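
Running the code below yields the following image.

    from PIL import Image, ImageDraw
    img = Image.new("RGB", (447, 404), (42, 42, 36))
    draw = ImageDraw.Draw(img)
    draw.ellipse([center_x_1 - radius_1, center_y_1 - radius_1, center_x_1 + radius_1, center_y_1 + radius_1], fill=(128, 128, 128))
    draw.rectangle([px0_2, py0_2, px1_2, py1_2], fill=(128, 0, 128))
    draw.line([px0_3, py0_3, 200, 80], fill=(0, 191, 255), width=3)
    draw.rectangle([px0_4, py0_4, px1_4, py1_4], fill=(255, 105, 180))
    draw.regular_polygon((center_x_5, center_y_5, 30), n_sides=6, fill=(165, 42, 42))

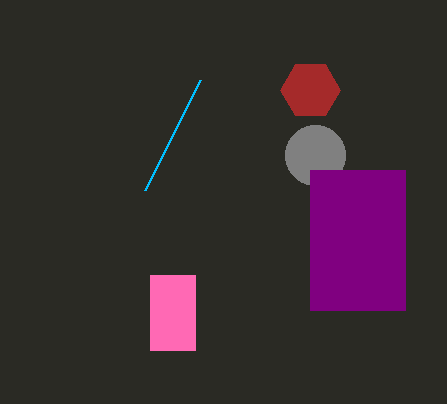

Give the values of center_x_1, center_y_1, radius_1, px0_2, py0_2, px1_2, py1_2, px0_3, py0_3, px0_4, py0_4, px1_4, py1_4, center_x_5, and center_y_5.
center_x_1 = 315
center_y_1 = 155
radius_1 = 30
px0_2 = 310
py0_2 = 170
px1_2 = 405
py1_2 = 310
px0_3 = 145
py0_3 = 190
px0_4 = 150
py0_4 = 275
px1_4 = 195
py1_4 = 350
center_x_5 = 310
center_y_5 = 90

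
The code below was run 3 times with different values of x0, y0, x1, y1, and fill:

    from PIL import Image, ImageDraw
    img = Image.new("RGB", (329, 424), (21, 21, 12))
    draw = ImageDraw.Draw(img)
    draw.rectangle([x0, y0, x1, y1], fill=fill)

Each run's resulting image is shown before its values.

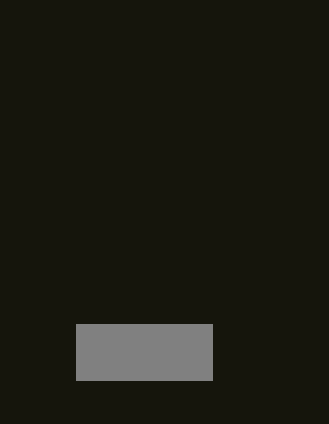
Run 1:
x0 = 76; y0 = 324; x1 = 212; y1 = 380; fill = 'gray'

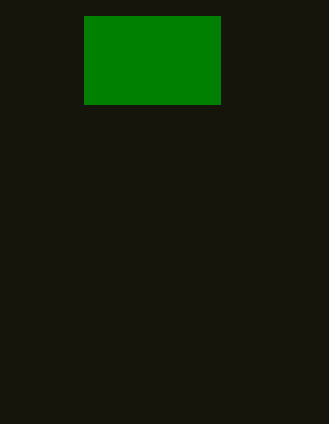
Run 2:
x0 = 84, y0 = 16, x1 = 220, y1 = 104, fill = 'green'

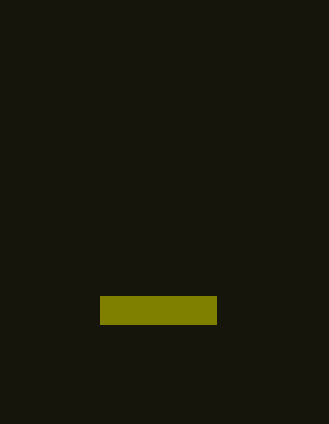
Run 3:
x0 = 100, y0 = 296, x1 = 216, y1 = 324, fill = 'olive'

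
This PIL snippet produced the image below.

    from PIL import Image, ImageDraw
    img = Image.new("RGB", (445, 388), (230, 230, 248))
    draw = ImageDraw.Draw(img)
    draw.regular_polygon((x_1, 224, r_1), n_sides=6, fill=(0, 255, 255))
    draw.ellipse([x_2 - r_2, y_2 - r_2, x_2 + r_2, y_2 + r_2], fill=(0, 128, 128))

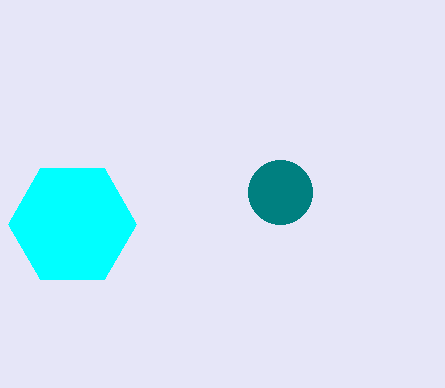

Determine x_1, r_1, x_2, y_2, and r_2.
x_1 = 72
r_1 = 64
x_2 = 280
y_2 = 192
r_2 = 32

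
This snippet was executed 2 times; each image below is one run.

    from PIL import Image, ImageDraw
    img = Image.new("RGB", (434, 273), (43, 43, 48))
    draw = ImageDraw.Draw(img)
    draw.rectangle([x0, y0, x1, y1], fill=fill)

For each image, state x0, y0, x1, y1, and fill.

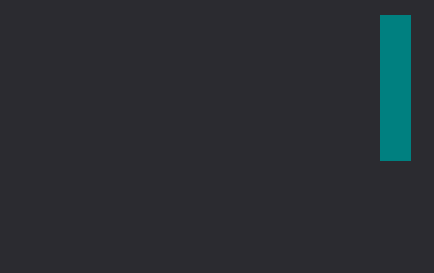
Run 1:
x0 = 380
y0 = 15
x1 = 410
y1 = 160
fill = 'teal'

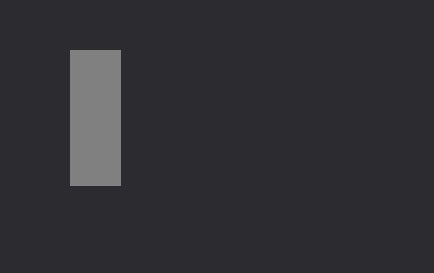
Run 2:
x0 = 70
y0 = 50
x1 = 120
y1 = 185
fill = 'gray'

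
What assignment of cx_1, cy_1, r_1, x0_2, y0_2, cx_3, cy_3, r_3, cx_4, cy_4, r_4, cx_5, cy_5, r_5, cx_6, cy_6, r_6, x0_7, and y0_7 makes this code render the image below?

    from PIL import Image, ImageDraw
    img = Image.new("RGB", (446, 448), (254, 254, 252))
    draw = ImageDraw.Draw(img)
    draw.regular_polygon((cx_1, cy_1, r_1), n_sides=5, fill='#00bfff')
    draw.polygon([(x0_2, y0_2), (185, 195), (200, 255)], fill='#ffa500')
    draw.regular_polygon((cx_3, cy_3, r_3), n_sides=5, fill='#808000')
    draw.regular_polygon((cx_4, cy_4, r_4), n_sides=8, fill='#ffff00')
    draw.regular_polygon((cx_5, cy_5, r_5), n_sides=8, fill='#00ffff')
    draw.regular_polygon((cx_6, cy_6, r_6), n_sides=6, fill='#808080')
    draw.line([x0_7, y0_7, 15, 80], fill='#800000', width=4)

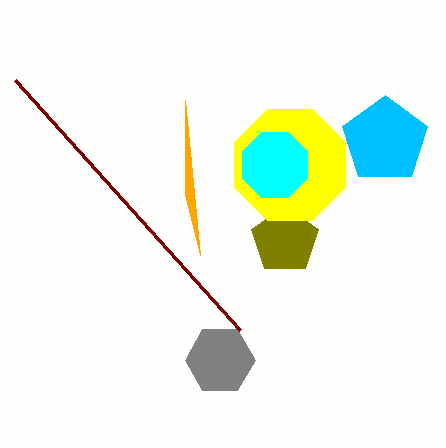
cx_1 = 385, cy_1 = 140, r_1 = 45, x0_2 = 185, y0_2 = 100, cx_3 = 285, cy_3 = 240, r_3 = 35, cx_4 = 290, cy_4 = 165, r_4 = 60, cx_5 = 275, cy_5 = 165, r_5 = 35, cx_6 = 220, cy_6 = 360, r_6 = 35, x0_7 = 240, y0_7 = 330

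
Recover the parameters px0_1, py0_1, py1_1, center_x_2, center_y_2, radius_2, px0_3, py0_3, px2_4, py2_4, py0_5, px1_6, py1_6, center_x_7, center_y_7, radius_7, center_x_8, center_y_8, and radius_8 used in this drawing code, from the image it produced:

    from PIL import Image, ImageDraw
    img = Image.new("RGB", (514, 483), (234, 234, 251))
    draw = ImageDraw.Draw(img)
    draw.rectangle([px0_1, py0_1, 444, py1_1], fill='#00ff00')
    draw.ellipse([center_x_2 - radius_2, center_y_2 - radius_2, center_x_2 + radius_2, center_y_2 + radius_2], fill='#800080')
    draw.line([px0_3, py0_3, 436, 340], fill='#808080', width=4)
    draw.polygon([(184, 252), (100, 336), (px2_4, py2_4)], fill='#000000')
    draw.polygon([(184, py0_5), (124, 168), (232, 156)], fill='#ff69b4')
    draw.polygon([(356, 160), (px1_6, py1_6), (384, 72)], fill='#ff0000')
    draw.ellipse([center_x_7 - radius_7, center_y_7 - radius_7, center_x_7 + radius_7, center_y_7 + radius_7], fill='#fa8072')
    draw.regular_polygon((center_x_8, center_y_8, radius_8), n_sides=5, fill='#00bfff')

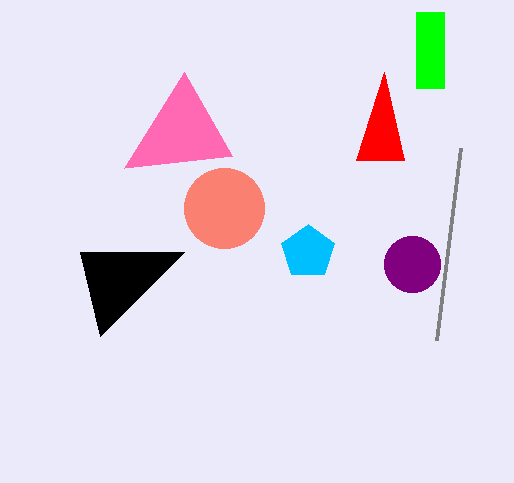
px0_1 = 416, py0_1 = 12, py1_1 = 88, center_x_2 = 412, center_y_2 = 264, radius_2 = 28, px0_3 = 460, py0_3 = 148, px2_4 = 80, py2_4 = 252, py0_5 = 72, px1_6 = 404, py1_6 = 160, center_x_7 = 224, center_y_7 = 208, radius_7 = 40, center_x_8 = 308, center_y_8 = 252, radius_8 = 28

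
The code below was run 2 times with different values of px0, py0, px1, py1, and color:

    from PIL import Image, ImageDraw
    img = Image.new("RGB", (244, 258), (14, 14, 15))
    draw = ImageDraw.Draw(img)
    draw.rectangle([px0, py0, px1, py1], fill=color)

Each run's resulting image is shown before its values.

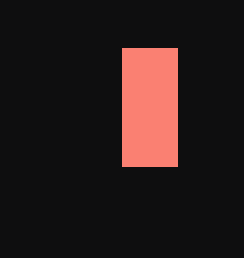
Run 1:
px0 = 122
py0 = 48
px1 = 177
py1 = 166
color = 'salmon'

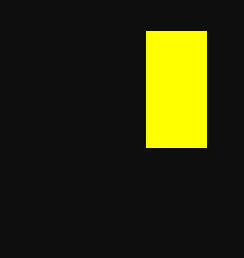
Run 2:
px0 = 146, py0 = 31, px1 = 206, py1 = 147, color = 'yellow'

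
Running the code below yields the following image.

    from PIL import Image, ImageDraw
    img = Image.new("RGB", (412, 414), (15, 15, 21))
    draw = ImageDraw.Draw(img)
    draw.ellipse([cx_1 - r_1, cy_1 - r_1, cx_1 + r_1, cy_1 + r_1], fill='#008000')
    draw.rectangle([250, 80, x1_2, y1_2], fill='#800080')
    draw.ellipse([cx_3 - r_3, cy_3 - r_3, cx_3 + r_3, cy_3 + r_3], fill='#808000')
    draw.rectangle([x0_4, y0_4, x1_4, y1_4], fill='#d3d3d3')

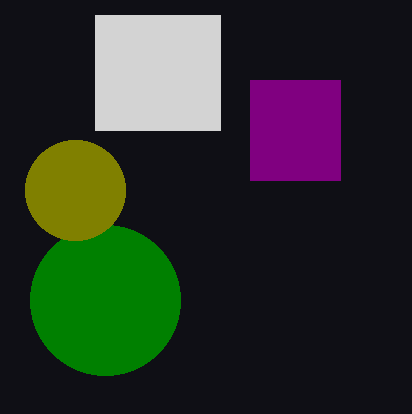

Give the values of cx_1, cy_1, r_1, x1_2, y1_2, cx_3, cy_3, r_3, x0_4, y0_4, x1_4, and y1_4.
cx_1 = 105
cy_1 = 300
r_1 = 75
x1_2 = 340
y1_2 = 180
cx_3 = 75
cy_3 = 190
r_3 = 50
x0_4 = 95
y0_4 = 15
x1_4 = 220
y1_4 = 130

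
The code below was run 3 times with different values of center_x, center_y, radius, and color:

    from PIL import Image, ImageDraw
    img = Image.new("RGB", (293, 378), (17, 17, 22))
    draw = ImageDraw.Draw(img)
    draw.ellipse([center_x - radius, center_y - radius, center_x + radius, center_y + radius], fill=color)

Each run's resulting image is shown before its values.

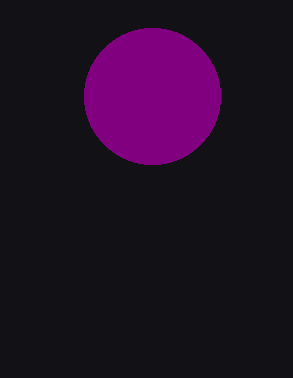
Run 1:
center_x = 152, center_y = 96, radius = 68, color = 'purple'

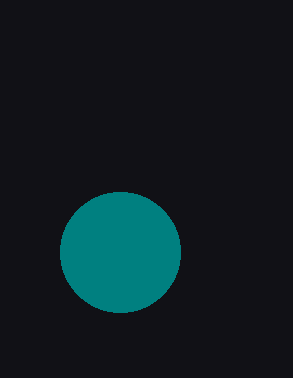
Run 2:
center_x = 120
center_y = 252
radius = 60
color = 'teal'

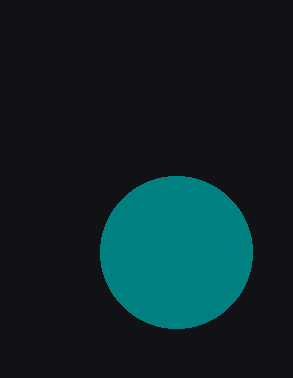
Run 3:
center_x = 176; center_y = 252; radius = 76; color = 'teal'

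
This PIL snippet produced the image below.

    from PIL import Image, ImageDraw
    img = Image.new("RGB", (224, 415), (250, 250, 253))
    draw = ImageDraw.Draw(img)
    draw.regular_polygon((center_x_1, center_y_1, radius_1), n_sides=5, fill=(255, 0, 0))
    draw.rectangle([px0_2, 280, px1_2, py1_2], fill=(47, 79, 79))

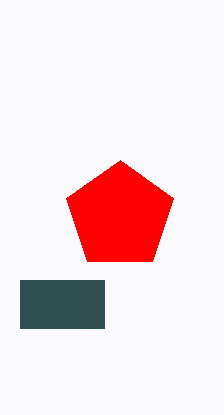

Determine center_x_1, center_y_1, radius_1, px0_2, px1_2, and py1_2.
center_x_1 = 120, center_y_1 = 216, radius_1 = 56, px0_2 = 20, px1_2 = 104, py1_2 = 328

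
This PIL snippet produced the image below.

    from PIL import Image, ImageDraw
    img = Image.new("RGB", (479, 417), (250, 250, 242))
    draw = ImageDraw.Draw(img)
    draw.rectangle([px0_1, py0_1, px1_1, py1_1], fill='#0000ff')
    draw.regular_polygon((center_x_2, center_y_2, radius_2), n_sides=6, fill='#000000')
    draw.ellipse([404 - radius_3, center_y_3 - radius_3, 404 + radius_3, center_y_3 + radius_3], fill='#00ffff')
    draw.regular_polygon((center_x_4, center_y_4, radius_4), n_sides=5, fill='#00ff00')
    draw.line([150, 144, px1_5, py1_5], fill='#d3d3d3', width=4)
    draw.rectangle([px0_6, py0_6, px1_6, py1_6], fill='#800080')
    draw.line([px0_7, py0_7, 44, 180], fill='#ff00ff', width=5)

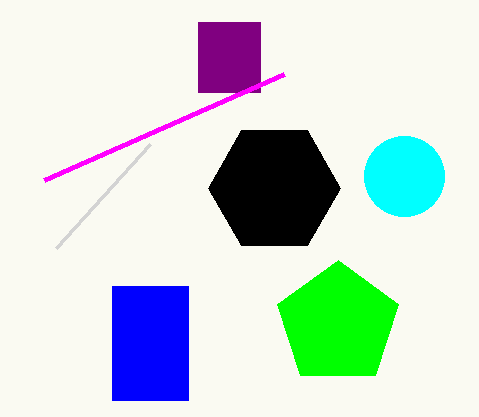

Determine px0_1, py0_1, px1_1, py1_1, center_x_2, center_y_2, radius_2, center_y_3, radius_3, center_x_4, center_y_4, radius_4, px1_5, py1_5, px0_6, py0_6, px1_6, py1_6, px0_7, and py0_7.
px0_1 = 112, py0_1 = 286, px1_1 = 188, py1_1 = 400, center_x_2 = 274, center_y_2 = 188, radius_2 = 66, center_y_3 = 176, radius_3 = 40, center_x_4 = 338, center_y_4 = 324, radius_4 = 64, px1_5 = 56, py1_5 = 248, px0_6 = 198, py0_6 = 22, px1_6 = 260, py1_6 = 92, px0_7 = 284, py0_7 = 74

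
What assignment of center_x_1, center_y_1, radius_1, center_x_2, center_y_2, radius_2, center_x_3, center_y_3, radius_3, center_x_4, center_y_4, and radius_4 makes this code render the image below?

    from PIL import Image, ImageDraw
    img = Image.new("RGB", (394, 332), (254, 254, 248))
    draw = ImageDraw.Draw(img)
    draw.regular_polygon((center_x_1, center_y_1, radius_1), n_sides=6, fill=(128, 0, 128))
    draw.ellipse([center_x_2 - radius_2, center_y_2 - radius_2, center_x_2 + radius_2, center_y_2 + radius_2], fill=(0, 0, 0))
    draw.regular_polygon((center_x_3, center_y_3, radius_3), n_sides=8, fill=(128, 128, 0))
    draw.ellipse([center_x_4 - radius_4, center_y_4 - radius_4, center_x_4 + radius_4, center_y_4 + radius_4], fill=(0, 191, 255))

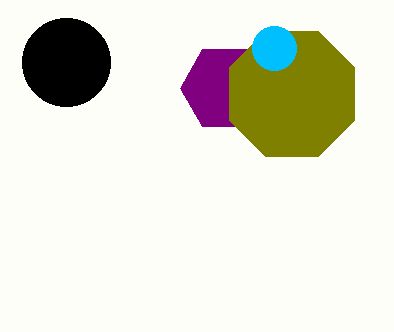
center_x_1 = 224, center_y_1 = 88, radius_1 = 44, center_x_2 = 66, center_y_2 = 62, radius_2 = 44, center_x_3 = 292, center_y_3 = 94, radius_3 = 68, center_x_4 = 274, center_y_4 = 48, radius_4 = 22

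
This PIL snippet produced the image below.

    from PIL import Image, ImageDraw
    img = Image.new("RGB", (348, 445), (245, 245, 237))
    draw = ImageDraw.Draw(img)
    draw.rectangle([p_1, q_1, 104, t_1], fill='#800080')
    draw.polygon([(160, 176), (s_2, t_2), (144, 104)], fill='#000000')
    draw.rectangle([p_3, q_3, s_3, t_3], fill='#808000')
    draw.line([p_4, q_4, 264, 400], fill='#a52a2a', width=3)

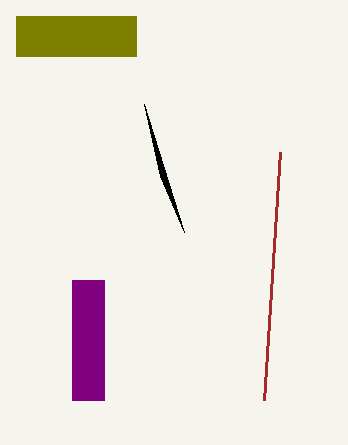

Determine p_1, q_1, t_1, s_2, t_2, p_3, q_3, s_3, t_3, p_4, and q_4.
p_1 = 72
q_1 = 280
t_1 = 400
s_2 = 184
t_2 = 232
p_3 = 16
q_3 = 16
s_3 = 136
t_3 = 56
p_4 = 280
q_4 = 152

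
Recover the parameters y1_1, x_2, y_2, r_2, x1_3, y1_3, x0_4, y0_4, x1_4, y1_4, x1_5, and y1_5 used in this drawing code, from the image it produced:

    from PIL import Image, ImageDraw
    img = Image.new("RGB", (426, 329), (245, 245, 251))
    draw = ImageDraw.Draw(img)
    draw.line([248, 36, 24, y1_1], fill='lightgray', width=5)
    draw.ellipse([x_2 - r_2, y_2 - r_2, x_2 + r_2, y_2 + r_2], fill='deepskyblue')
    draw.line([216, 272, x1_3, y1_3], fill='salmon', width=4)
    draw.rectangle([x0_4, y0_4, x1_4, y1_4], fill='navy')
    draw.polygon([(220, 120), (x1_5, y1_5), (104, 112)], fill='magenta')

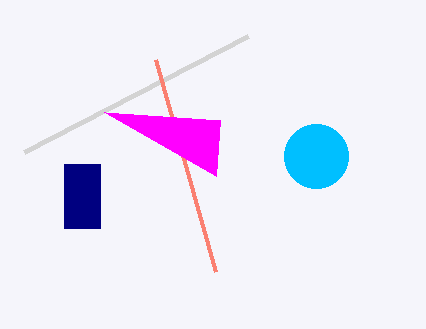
y1_1 = 152
x_2 = 316
y_2 = 156
r_2 = 32
x1_3 = 156
y1_3 = 60
x0_4 = 64
y0_4 = 164
x1_4 = 100
y1_4 = 228
x1_5 = 216
y1_5 = 176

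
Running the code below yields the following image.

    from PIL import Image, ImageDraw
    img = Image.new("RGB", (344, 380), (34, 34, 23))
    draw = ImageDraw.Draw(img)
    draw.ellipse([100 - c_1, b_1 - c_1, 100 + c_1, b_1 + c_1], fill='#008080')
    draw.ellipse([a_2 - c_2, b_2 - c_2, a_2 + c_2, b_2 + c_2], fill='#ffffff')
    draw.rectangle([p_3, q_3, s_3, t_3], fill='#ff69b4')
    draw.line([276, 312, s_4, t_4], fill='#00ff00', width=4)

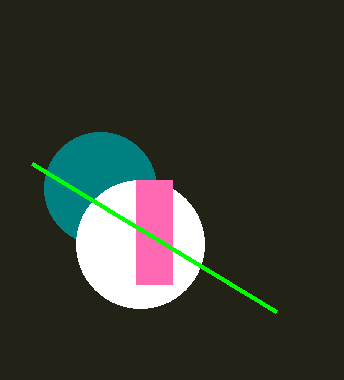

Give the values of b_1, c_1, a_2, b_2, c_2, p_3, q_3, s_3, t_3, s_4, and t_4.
b_1 = 188; c_1 = 56; a_2 = 140; b_2 = 244; c_2 = 64; p_3 = 136; q_3 = 180; s_3 = 172; t_3 = 284; s_4 = 32; t_4 = 164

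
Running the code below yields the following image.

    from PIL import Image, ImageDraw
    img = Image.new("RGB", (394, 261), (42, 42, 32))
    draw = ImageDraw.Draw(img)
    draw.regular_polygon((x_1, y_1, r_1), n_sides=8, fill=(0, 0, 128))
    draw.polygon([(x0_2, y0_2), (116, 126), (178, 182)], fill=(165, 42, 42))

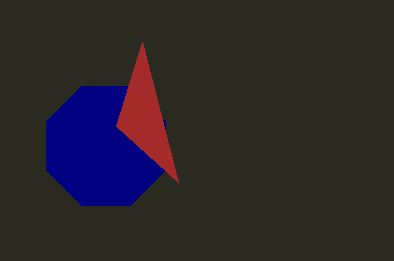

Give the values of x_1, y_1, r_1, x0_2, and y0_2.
x_1 = 106
y_1 = 146
r_1 = 64
x0_2 = 142
y0_2 = 42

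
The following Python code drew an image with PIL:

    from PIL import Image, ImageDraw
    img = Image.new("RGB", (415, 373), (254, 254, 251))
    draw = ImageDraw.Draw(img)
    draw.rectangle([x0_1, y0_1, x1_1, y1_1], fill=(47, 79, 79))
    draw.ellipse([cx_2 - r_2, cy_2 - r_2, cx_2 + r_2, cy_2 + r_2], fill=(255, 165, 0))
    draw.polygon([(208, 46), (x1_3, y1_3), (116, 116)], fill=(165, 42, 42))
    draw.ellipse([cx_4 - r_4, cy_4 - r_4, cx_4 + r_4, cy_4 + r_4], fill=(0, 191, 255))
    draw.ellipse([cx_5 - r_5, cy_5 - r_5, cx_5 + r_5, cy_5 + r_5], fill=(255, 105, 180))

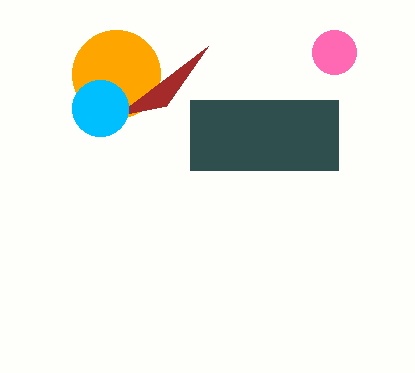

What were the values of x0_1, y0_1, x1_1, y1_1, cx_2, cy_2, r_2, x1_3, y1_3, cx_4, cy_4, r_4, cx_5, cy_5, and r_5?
x0_1 = 190, y0_1 = 100, x1_1 = 338, y1_1 = 170, cx_2 = 116, cy_2 = 74, r_2 = 44, x1_3 = 166, y1_3 = 106, cx_4 = 100, cy_4 = 108, r_4 = 28, cx_5 = 334, cy_5 = 52, r_5 = 22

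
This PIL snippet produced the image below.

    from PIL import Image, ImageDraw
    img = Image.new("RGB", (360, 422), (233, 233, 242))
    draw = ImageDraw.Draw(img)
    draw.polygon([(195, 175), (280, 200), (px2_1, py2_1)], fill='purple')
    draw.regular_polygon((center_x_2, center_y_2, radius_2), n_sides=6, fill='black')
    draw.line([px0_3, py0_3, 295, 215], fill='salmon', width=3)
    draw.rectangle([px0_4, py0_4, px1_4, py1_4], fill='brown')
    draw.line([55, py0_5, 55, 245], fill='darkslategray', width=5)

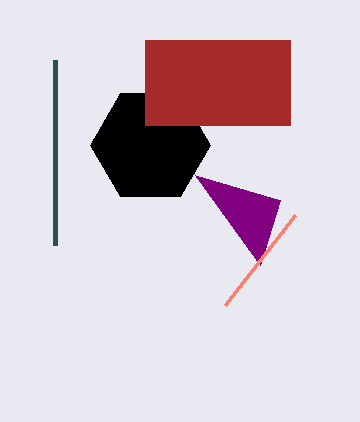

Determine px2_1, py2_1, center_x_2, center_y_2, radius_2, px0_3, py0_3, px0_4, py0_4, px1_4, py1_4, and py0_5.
px2_1 = 260, py2_1 = 265, center_x_2 = 150, center_y_2 = 145, radius_2 = 60, px0_3 = 225, py0_3 = 305, px0_4 = 145, py0_4 = 40, px1_4 = 290, py1_4 = 125, py0_5 = 60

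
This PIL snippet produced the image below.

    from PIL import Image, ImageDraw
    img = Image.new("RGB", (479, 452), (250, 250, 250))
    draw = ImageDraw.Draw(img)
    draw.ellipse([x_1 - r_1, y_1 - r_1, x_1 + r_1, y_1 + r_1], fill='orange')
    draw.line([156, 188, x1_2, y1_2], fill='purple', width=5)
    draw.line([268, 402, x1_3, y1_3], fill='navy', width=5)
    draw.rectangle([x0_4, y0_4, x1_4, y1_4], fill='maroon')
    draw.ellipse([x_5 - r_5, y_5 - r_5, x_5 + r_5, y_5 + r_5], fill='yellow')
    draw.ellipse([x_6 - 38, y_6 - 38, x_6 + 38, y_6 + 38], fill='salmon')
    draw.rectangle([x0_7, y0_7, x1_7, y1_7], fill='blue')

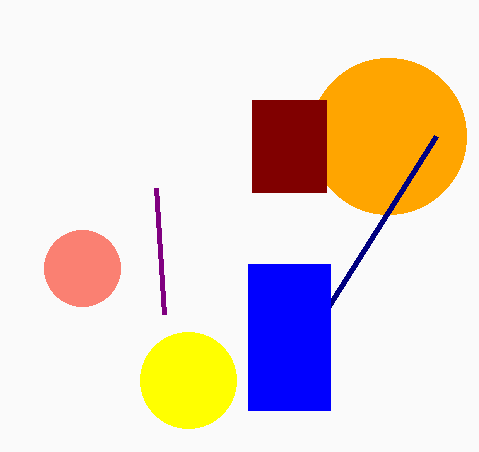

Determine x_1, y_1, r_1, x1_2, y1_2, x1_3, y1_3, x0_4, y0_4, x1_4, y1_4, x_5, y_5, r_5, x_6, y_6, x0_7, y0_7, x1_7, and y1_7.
x_1 = 388; y_1 = 136; r_1 = 78; x1_2 = 164; y1_2 = 314; x1_3 = 436; y1_3 = 136; x0_4 = 252; y0_4 = 100; x1_4 = 326; y1_4 = 192; x_5 = 188; y_5 = 380; r_5 = 48; x_6 = 82; y_6 = 268; x0_7 = 248; y0_7 = 264; x1_7 = 330; y1_7 = 410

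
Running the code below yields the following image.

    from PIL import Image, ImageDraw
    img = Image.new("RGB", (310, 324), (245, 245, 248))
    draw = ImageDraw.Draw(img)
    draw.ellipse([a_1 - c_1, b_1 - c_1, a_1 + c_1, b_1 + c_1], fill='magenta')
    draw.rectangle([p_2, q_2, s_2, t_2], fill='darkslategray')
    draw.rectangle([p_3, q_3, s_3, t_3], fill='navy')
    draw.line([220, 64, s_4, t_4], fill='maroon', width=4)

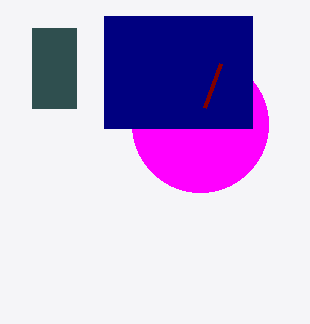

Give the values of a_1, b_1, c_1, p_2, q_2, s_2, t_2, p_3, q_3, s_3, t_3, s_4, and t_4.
a_1 = 200, b_1 = 124, c_1 = 68, p_2 = 32, q_2 = 28, s_2 = 76, t_2 = 108, p_3 = 104, q_3 = 16, s_3 = 252, t_3 = 128, s_4 = 204, t_4 = 108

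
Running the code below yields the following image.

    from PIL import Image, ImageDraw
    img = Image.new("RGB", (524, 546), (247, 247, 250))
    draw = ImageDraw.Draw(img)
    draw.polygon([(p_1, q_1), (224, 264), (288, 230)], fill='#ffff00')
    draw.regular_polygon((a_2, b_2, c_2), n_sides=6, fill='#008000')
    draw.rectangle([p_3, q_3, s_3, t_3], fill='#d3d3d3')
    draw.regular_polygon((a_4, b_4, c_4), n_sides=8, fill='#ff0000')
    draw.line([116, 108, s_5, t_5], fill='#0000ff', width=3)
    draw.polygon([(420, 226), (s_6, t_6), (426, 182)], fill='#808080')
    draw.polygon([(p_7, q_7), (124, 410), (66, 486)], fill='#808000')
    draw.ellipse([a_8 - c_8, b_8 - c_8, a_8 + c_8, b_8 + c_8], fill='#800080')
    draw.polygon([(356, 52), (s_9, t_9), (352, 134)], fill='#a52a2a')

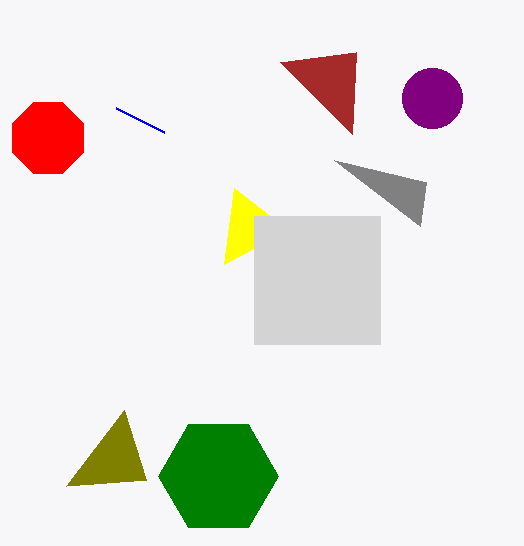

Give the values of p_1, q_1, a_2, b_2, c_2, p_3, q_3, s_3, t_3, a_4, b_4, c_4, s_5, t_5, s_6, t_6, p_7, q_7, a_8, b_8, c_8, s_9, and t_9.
p_1 = 234; q_1 = 188; a_2 = 218; b_2 = 476; c_2 = 60; p_3 = 254; q_3 = 216; s_3 = 380; t_3 = 344; a_4 = 48; b_4 = 138; c_4 = 38; s_5 = 164; t_5 = 132; s_6 = 334; t_6 = 160; p_7 = 146; q_7 = 480; a_8 = 432; b_8 = 98; c_8 = 30; s_9 = 280; t_9 = 62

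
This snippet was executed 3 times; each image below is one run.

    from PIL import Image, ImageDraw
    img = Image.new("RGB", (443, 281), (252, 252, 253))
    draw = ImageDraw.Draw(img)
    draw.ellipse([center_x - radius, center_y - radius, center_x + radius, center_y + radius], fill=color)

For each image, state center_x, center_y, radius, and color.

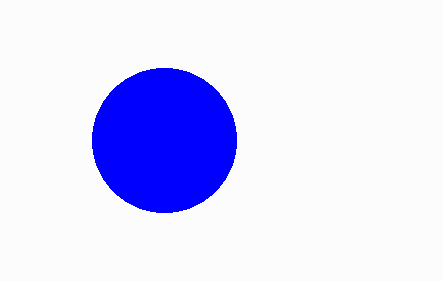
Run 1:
center_x = 164
center_y = 140
radius = 72
color = 'blue'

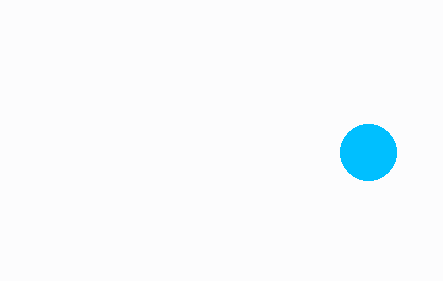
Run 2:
center_x = 368, center_y = 152, radius = 28, color = 'deepskyblue'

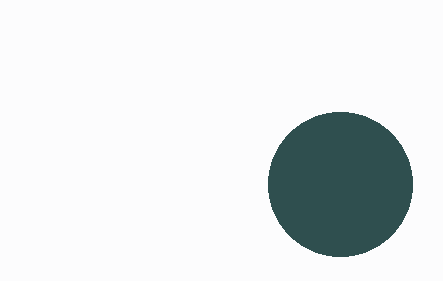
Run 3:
center_x = 340; center_y = 184; radius = 72; color = 'darkslategray'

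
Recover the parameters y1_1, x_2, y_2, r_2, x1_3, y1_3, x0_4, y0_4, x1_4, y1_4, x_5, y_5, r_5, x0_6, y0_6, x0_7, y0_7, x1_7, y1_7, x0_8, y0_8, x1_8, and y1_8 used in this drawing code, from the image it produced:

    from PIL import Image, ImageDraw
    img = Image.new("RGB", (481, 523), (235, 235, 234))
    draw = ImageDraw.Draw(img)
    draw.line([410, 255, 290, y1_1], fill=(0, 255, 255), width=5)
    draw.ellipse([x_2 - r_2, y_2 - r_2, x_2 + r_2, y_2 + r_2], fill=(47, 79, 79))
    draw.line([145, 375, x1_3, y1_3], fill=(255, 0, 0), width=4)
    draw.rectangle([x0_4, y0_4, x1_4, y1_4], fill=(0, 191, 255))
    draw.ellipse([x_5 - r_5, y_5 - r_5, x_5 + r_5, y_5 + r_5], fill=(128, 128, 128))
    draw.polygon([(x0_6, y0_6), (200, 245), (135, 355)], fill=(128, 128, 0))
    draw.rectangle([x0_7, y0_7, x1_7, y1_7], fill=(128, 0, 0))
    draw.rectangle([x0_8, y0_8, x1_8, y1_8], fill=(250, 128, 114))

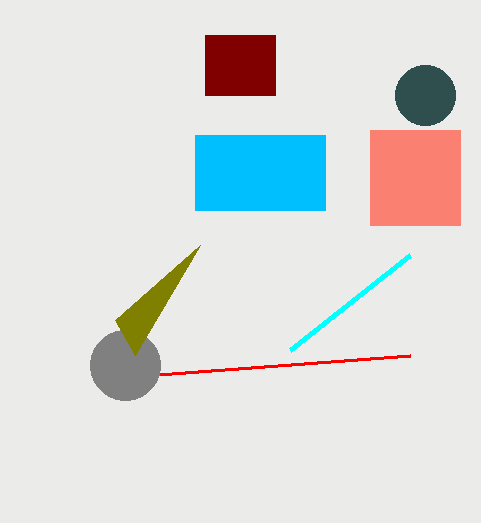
y1_1 = 350; x_2 = 425; y_2 = 95; r_2 = 30; x1_3 = 410; y1_3 = 355; x0_4 = 195; y0_4 = 135; x1_4 = 325; y1_4 = 210; x_5 = 125; y_5 = 365; r_5 = 35; x0_6 = 115; y0_6 = 320; x0_7 = 205; y0_7 = 35; x1_7 = 275; y1_7 = 95; x0_8 = 370; y0_8 = 130; x1_8 = 460; y1_8 = 225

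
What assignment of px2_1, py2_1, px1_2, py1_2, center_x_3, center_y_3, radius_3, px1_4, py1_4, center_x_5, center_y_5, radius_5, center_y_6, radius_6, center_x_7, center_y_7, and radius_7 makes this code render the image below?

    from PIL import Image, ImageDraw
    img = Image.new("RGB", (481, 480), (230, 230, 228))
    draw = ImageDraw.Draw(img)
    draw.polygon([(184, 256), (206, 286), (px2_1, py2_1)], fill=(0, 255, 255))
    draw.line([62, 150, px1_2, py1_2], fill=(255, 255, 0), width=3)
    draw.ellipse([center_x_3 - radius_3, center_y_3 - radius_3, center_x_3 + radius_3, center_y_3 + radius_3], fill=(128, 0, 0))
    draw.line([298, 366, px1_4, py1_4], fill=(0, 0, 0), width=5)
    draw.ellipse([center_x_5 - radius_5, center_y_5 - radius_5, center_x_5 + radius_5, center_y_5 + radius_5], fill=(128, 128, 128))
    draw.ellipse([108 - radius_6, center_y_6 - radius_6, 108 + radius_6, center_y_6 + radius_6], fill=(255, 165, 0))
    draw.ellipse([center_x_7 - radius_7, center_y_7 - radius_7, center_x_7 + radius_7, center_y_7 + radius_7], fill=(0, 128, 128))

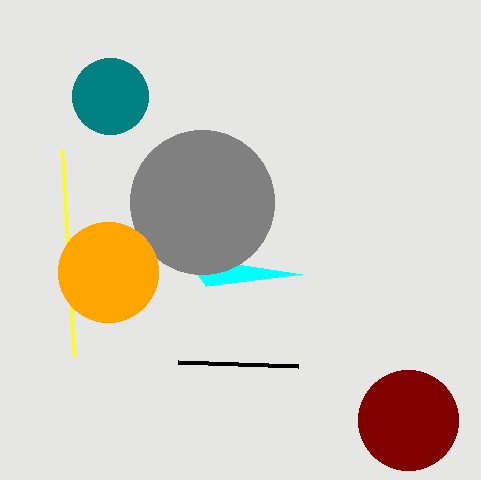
px2_1 = 302
py2_1 = 274
px1_2 = 74
py1_2 = 356
center_x_3 = 408
center_y_3 = 420
radius_3 = 50
px1_4 = 178
py1_4 = 362
center_x_5 = 202
center_y_5 = 202
radius_5 = 72
center_y_6 = 272
radius_6 = 50
center_x_7 = 110
center_y_7 = 96
radius_7 = 38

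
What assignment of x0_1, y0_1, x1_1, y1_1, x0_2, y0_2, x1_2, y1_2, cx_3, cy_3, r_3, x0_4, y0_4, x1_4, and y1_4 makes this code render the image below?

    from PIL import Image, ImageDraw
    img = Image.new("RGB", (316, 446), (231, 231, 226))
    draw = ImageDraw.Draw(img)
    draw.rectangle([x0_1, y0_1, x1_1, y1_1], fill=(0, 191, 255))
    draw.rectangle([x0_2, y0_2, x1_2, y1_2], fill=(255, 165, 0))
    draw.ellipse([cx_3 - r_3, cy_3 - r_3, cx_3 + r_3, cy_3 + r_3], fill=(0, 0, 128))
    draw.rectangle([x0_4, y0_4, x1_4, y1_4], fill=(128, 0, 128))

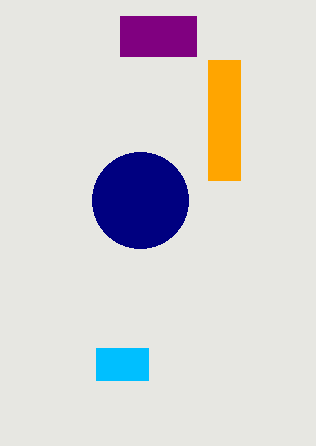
x0_1 = 96; y0_1 = 348; x1_1 = 148; y1_1 = 380; x0_2 = 208; y0_2 = 60; x1_2 = 240; y1_2 = 180; cx_3 = 140; cy_3 = 200; r_3 = 48; x0_4 = 120; y0_4 = 16; x1_4 = 196; y1_4 = 56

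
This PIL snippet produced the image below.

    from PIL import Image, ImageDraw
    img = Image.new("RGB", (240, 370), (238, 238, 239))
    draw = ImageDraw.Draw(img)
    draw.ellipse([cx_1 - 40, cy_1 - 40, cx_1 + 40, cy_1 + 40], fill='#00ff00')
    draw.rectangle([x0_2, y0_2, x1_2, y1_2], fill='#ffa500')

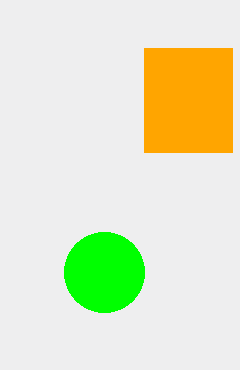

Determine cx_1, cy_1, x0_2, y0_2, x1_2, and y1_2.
cx_1 = 104, cy_1 = 272, x0_2 = 144, y0_2 = 48, x1_2 = 232, y1_2 = 152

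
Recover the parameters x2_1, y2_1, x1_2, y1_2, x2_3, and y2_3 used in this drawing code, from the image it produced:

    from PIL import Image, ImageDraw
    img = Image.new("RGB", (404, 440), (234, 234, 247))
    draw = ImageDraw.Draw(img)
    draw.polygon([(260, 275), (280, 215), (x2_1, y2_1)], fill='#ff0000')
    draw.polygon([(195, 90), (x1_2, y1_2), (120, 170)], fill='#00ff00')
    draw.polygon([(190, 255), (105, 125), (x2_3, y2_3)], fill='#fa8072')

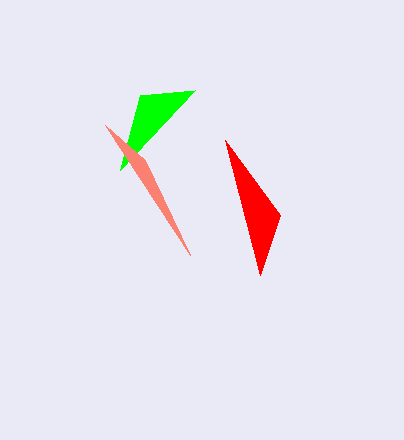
x2_1 = 225
y2_1 = 140
x1_2 = 140
y1_2 = 95
x2_3 = 145
y2_3 = 160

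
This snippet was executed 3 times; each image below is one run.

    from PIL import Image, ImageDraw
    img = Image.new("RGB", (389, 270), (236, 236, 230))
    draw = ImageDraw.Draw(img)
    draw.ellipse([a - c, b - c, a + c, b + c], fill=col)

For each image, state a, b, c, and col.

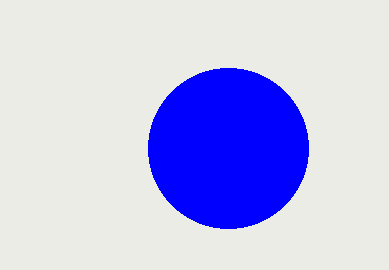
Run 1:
a = 228; b = 148; c = 80; col = 'blue'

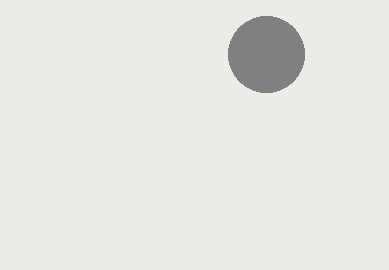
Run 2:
a = 266
b = 54
c = 38
col = 'gray'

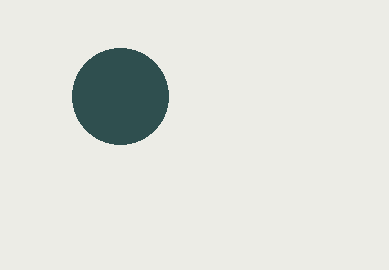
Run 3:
a = 120; b = 96; c = 48; col = 'darkslategray'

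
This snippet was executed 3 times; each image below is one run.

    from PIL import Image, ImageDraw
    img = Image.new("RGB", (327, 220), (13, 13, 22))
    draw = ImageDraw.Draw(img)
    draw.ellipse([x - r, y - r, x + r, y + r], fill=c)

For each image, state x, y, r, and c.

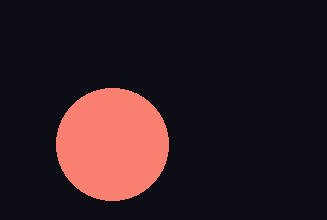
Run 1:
x = 112, y = 144, r = 56, c = 'salmon'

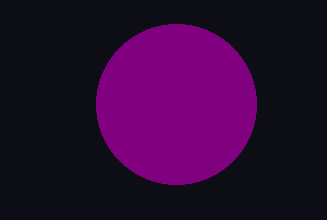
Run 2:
x = 176
y = 104
r = 80
c = 'purple'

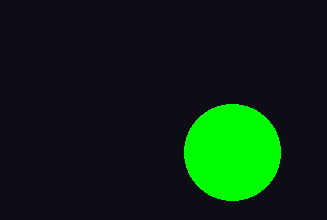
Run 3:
x = 232, y = 152, r = 48, c = 'lime'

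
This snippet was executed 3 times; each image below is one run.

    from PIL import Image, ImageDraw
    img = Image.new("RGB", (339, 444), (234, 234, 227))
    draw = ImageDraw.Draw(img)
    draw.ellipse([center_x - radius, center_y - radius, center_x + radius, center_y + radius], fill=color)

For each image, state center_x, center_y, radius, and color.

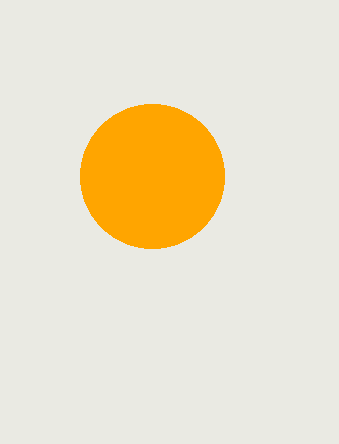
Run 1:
center_x = 152
center_y = 176
radius = 72
color = 'orange'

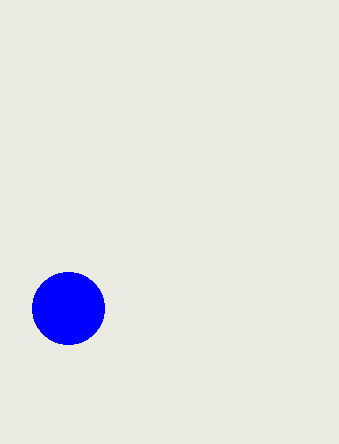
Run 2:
center_x = 68
center_y = 308
radius = 36
color = 'blue'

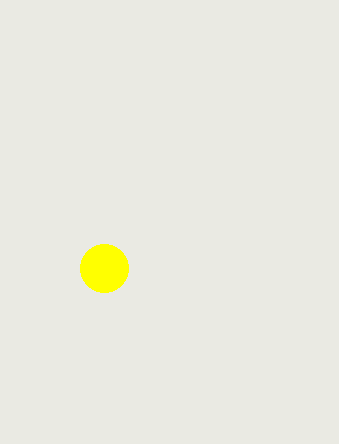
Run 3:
center_x = 104
center_y = 268
radius = 24
color = 'yellow'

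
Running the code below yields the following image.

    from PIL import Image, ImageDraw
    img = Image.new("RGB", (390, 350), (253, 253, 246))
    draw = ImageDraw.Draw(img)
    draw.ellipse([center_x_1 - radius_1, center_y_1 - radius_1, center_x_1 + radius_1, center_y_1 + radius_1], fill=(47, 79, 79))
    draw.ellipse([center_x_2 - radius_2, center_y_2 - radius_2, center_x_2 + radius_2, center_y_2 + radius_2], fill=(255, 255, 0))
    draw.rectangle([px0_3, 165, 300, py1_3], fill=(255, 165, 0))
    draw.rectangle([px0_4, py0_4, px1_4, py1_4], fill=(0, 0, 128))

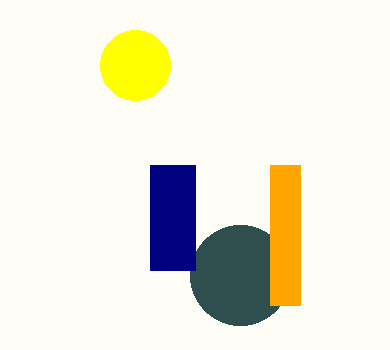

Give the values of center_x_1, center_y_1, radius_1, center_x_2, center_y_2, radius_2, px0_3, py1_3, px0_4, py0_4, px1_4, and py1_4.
center_x_1 = 240; center_y_1 = 275; radius_1 = 50; center_x_2 = 135; center_y_2 = 65; radius_2 = 35; px0_3 = 270; py1_3 = 305; px0_4 = 150; py0_4 = 165; px1_4 = 195; py1_4 = 270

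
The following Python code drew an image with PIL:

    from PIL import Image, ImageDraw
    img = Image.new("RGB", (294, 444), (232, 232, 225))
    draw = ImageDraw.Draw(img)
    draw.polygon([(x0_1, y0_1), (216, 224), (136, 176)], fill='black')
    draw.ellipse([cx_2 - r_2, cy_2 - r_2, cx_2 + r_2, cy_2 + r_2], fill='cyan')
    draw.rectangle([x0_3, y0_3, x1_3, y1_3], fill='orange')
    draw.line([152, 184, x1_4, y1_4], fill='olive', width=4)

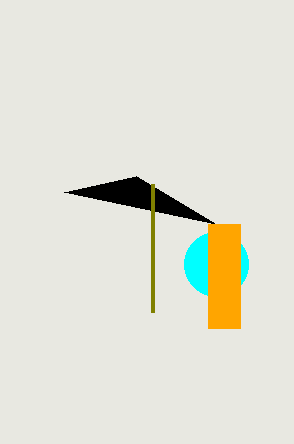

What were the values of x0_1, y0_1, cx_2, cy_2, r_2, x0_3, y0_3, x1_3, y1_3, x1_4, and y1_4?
x0_1 = 64; y0_1 = 192; cx_2 = 216; cy_2 = 264; r_2 = 32; x0_3 = 208; y0_3 = 224; x1_3 = 240; y1_3 = 328; x1_4 = 152; y1_4 = 312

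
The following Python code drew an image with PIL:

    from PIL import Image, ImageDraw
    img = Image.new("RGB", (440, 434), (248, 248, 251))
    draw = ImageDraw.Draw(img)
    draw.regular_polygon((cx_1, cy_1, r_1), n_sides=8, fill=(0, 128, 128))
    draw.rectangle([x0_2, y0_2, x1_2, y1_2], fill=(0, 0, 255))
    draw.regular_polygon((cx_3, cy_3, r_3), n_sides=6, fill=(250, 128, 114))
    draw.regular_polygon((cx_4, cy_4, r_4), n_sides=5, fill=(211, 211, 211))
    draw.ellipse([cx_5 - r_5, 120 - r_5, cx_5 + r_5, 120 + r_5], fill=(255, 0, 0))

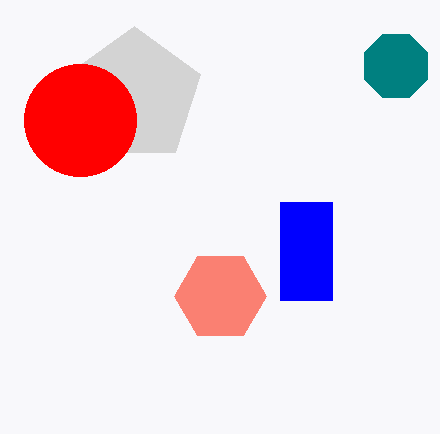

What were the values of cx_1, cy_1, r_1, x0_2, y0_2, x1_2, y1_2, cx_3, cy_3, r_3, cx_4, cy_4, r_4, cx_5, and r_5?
cx_1 = 396
cy_1 = 66
r_1 = 34
x0_2 = 280
y0_2 = 202
x1_2 = 332
y1_2 = 300
cx_3 = 220
cy_3 = 296
r_3 = 46
cx_4 = 134
cy_4 = 96
r_4 = 70
cx_5 = 80
r_5 = 56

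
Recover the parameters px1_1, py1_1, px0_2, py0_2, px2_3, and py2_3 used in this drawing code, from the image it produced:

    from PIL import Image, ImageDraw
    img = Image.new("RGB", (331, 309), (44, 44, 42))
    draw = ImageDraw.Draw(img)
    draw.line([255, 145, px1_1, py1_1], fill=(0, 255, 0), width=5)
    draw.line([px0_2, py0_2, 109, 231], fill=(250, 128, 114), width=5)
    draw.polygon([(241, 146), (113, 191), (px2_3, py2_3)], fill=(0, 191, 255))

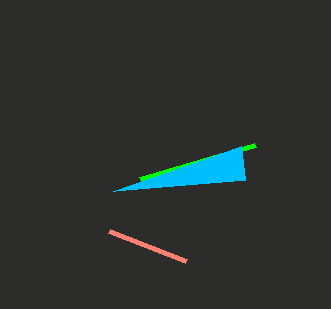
px1_1 = 140
py1_1 = 179
px0_2 = 186
py0_2 = 261
px2_3 = 245
py2_3 = 180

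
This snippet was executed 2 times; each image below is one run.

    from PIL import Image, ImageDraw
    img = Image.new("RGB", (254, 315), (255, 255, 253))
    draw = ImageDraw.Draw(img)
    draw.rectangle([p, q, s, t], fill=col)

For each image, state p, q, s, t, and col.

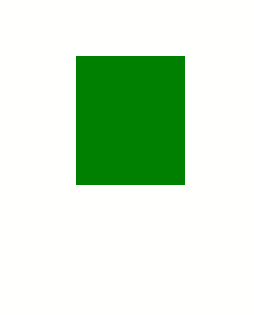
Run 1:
p = 76; q = 56; s = 184; t = 184; col = 'green'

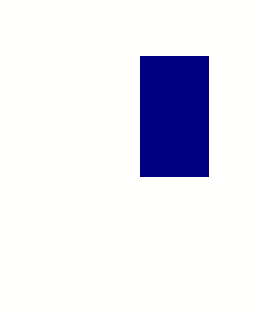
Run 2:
p = 140; q = 56; s = 208; t = 176; col = 'navy'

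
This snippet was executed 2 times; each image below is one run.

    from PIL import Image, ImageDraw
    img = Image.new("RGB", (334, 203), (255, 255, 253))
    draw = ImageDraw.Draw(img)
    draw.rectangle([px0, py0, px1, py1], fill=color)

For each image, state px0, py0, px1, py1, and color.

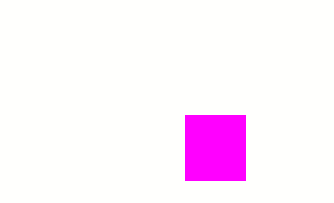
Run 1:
px0 = 185, py0 = 115, px1 = 245, py1 = 180, color = 'magenta'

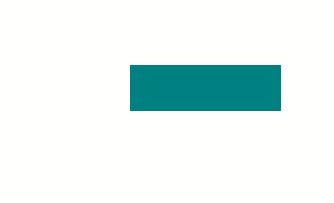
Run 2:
px0 = 130; py0 = 65; px1 = 280; py1 = 110; color = 'teal'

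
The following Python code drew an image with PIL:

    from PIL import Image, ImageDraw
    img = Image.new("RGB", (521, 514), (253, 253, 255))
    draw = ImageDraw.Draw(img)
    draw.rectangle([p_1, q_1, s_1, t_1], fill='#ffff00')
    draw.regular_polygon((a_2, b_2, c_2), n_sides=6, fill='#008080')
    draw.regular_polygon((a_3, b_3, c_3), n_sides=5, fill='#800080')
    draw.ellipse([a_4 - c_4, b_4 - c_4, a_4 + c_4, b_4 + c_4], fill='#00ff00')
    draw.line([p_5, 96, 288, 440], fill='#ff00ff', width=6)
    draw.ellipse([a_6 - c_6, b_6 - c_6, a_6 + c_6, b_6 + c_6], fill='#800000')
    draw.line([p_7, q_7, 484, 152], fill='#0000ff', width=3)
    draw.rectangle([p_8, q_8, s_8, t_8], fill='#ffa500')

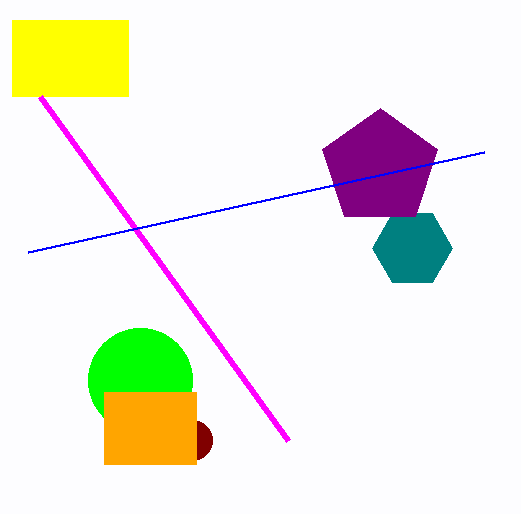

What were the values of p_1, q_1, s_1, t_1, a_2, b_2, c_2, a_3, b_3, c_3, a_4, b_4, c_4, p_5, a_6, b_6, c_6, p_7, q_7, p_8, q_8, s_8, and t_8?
p_1 = 12, q_1 = 20, s_1 = 128, t_1 = 96, a_2 = 412, b_2 = 248, c_2 = 40, a_3 = 380, b_3 = 168, c_3 = 60, a_4 = 140, b_4 = 380, c_4 = 52, p_5 = 40, a_6 = 192, b_6 = 440, c_6 = 20, p_7 = 28, q_7 = 252, p_8 = 104, q_8 = 392, s_8 = 196, t_8 = 464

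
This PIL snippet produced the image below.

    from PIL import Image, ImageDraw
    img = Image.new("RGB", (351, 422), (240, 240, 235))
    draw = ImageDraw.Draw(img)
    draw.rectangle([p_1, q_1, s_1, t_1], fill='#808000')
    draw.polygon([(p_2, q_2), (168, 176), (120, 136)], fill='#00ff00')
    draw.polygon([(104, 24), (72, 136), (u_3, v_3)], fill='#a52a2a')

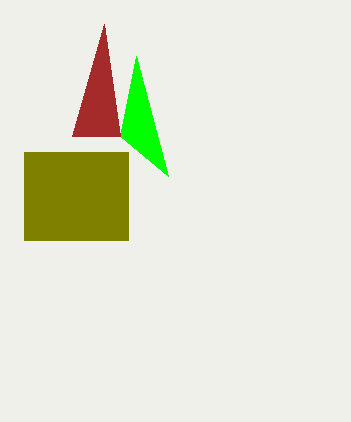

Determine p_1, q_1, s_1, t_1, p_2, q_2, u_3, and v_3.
p_1 = 24; q_1 = 152; s_1 = 128; t_1 = 240; p_2 = 136; q_2 = 56; u_3 = 120; v_3 = 136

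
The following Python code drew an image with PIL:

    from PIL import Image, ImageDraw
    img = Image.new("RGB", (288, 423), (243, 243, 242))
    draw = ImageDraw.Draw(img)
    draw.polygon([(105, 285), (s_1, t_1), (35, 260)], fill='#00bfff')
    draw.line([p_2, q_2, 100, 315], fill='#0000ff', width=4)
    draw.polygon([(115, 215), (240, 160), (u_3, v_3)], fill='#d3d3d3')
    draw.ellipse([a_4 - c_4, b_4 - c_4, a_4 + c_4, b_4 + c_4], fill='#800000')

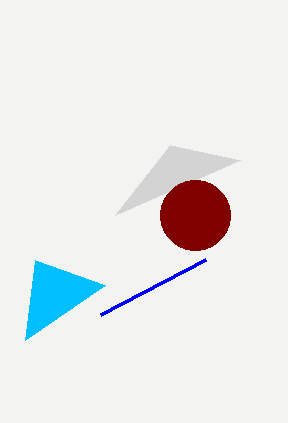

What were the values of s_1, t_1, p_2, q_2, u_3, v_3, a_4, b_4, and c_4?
s_1 = 25
t_1 = 340
p_2 = 205
q_2 = 260
u_3 = 170
v_3 = 145
a_4 = 195
b_4 = 215
c_4 = 35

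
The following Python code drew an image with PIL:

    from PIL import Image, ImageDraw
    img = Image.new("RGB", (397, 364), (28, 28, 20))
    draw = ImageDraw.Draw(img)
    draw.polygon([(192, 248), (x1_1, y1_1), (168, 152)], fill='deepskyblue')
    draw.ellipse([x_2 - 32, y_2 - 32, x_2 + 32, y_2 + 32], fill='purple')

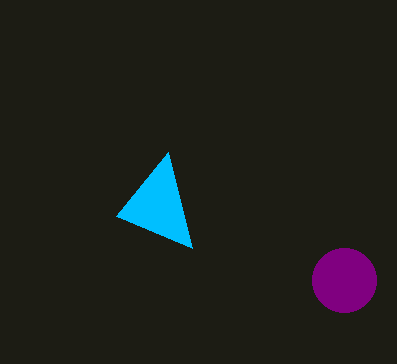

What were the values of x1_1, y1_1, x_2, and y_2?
x1_1 = 116, y1_1 = 216, x_2 = 344, y_2 = 280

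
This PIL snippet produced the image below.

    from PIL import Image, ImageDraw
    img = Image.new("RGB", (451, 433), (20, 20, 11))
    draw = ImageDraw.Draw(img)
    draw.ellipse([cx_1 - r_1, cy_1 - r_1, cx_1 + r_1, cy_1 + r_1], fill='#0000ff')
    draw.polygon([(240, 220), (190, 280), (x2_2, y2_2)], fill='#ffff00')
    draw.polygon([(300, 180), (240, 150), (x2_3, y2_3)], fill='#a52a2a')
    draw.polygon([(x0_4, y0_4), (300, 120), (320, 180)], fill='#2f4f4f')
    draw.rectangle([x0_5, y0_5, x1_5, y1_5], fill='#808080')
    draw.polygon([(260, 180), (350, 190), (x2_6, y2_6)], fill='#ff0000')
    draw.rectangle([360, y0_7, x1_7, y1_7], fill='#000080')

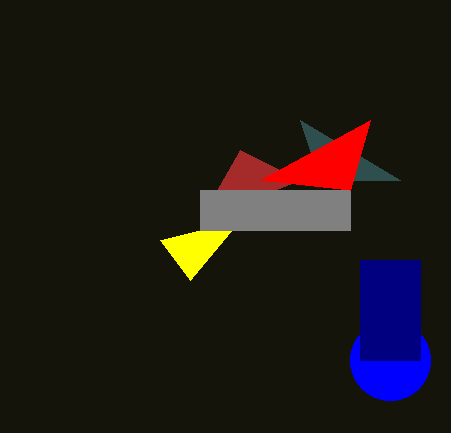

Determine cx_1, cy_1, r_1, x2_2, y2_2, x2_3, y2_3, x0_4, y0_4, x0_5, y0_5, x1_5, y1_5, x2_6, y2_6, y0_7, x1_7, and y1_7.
cx_1 = 390, cy_1 = 360, r_1 = 40, x2_2 = 160, y2_2 = 240, x2_3 = 200, y2_3 = 220, x0_4 = 400, y0_4 = 180, x0_5 = 200, y0_5 = 190, x1_5 = 350, y1_5 = 230, x2_6 = 370, y2_6 = 120, y0_7 = 260, x1_7 = 420, y1_7 = 360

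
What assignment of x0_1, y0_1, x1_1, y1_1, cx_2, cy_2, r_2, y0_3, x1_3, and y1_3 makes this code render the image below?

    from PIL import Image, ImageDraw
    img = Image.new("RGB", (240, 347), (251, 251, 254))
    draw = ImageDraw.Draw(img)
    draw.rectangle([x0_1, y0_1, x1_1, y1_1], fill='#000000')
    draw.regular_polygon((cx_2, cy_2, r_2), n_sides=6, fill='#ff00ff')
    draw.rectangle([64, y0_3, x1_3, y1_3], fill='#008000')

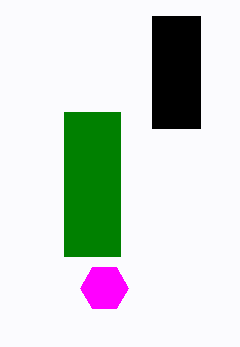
x0_1 = 152; y0_1 = 16; x1_1 = 200; y1_1 = 128; cx_2 = 104; cy_2 = 288; r_2 = 24; y0_3 = 112; x1_3 = 120; y1_3 = 256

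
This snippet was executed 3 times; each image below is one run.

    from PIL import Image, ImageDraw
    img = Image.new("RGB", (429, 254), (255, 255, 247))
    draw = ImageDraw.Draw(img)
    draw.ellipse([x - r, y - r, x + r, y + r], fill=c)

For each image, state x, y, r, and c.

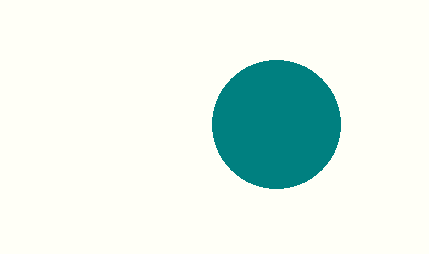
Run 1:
x = 276
y = 124
r = 64
c = 'teal'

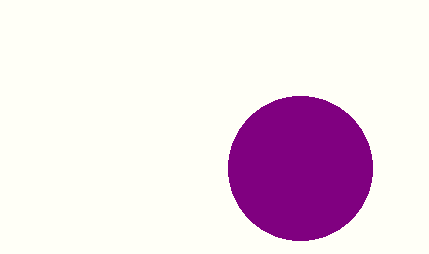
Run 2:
x = 300; y = 168; r = 72; c = 'purple'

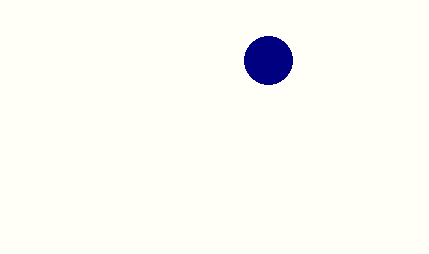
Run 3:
x = 268
y = 60
r = 24
c = 'navy'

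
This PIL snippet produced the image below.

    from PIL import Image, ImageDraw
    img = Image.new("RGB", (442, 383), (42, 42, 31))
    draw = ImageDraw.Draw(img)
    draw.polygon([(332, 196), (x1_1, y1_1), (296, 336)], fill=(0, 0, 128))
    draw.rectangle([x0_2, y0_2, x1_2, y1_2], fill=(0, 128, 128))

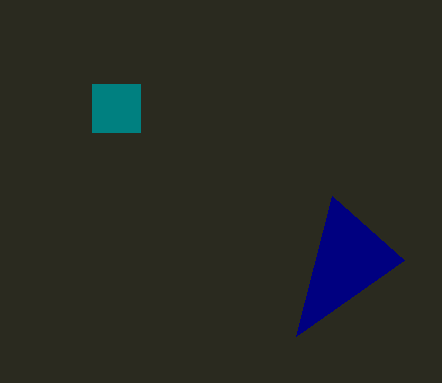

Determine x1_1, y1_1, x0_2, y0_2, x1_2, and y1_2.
x1_1 = 404
y1_1 = 260
x0_2 = 92
y0_2 = 84
x1_2 = 140
y1_2 = 132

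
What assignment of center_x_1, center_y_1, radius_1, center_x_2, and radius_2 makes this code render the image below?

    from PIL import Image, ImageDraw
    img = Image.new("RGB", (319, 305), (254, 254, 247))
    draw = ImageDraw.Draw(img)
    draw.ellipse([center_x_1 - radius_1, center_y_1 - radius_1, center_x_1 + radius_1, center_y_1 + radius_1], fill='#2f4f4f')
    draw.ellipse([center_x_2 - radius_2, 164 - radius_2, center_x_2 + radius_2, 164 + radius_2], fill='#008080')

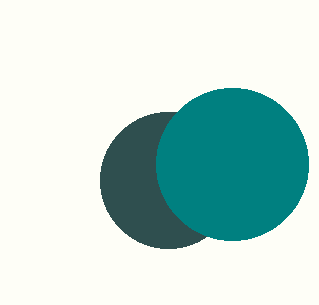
center_x_1 = 168
center_y_1 = 180
radius_1 = 68
center_x_2 = 232
radius_2 = 76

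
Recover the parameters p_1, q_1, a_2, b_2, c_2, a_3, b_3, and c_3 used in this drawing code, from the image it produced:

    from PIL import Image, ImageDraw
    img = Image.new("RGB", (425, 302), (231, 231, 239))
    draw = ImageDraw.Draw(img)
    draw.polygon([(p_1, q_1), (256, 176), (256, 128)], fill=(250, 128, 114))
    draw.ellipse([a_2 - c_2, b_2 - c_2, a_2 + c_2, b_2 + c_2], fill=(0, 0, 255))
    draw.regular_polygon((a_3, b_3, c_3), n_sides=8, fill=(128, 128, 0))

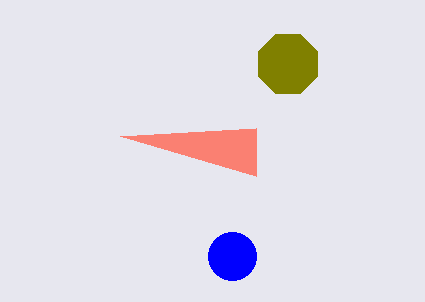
p_1 = 120
q_1 = 136
a_2 = 232
b_2 = 256
c_2 = 24
a_3 = 288
b_3 = 64
c_3 = 32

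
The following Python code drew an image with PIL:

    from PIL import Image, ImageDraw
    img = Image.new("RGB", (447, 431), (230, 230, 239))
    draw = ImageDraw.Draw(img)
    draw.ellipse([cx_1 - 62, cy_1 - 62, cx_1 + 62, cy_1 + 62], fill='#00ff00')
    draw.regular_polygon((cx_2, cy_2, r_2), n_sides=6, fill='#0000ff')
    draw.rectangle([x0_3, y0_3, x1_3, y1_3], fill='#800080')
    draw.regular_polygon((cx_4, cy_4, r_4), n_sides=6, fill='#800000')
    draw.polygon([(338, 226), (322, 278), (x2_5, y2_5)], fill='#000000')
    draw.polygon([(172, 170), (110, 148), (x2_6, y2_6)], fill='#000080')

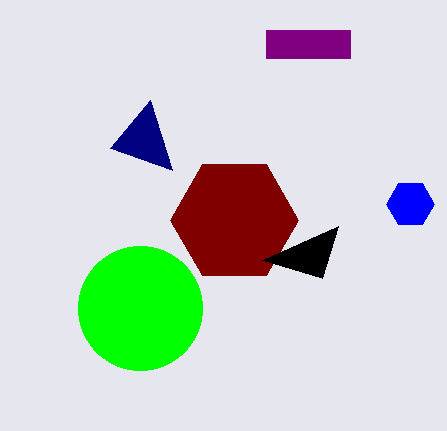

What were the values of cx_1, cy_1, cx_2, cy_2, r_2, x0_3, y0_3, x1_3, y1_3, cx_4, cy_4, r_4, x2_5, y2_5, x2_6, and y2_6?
cx_1 = 140, cy_1 = 308, cx_2 = 410, cy_2 = 204, r_2 = 24, x0_3 = 266, y0_3 = 30, x1_3 = 350, y1_3 = 58, cx_4 = 234, cy_4 = 220, r_4 = 64, x2_5 = 262, y2_5 = 260, x2_6 = 150, y2_6 = 100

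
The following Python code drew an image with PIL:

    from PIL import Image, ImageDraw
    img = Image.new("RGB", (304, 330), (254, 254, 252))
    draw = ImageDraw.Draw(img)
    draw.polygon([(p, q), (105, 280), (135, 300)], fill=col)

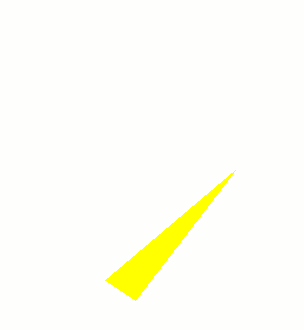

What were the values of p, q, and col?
p = 235, q = 170, col = 'yellow'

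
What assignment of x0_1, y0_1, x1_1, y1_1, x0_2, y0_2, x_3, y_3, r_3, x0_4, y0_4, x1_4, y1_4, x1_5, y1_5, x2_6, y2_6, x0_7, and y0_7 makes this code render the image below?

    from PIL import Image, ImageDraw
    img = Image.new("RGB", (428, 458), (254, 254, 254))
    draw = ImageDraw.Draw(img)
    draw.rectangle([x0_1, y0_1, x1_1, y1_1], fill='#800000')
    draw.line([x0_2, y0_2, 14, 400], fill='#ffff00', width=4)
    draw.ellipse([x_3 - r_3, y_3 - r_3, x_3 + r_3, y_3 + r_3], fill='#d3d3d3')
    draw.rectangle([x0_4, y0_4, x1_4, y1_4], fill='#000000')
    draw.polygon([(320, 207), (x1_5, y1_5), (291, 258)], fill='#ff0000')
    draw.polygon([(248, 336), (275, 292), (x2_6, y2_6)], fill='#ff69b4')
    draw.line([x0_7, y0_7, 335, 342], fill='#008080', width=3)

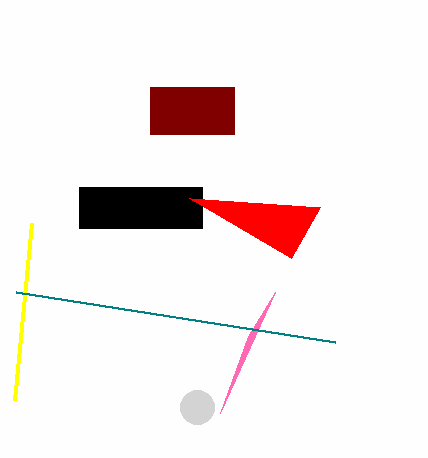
x0_1 = 150
y0_1 = 87
x1_1 = 234
y1_1 = 134
x0_2 = 31
y0_2 = 223
x_3 = 197
y_3 = 407
r_3 = 17
x0_4 = 79
y0_4 = 187
x1_4 = 202
y1_4 = 228
x1_5 = 189
y1_5 = 198
x2_6 = 220
y2_6 = 413
x0_7 = 16
y0_7 = 292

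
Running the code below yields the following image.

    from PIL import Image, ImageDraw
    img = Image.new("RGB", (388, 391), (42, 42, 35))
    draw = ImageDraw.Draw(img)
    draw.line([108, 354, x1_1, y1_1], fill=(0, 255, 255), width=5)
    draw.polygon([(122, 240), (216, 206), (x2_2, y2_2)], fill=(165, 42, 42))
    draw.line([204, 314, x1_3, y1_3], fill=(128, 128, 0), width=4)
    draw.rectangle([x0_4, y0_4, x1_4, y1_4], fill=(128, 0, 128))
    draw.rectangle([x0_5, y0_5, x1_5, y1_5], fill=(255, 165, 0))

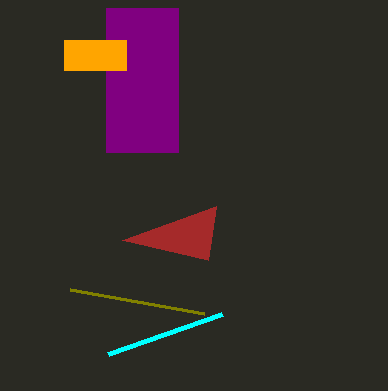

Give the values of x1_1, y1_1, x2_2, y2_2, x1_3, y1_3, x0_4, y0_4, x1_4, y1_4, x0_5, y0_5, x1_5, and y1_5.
x1_1 = 222
y1_1 = 314
x2_2 = 208
y2_2 = 260
x1_3 = 70
y1_3 = 290
x0_4 = 106
y0_4 = 8
x1_4 = 178
y1_4 = 152
x0_5 = 64
y0_5 = 40
x1_5 = 126
y1_5 = 70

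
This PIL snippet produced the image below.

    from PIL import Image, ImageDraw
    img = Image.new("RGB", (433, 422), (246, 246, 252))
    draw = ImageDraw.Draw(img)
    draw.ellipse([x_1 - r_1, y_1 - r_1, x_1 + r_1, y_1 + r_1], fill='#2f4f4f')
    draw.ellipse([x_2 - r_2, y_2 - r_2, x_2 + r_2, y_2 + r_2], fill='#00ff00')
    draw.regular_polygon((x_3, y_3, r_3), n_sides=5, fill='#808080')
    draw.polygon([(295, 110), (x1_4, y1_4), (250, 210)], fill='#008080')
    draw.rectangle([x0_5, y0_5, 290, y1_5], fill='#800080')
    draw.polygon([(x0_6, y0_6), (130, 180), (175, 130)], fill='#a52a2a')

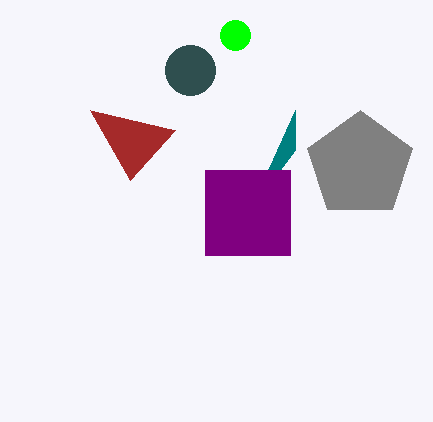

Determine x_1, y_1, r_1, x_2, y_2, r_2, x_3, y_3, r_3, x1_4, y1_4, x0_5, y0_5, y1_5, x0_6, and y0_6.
x_1 = 190; y_1 = 70; r_1 = 25; x_2 = 235; y_2 = 35; r_2 = 15; x_3 = 360; y_3 = 165; r_3 = 55; x1_4 = 295; y1_4 = 150; x0_5 = 205; y0_5 = 170; y1_5 = 255; x0_6 = 90; y0_6 = 110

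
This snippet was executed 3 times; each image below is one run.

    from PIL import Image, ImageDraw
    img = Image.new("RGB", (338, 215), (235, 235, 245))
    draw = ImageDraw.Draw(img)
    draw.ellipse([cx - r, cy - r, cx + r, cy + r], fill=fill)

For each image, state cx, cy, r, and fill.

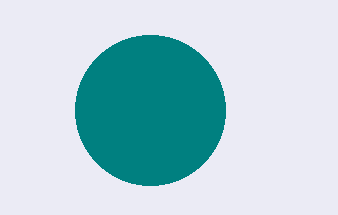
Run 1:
cx = 150; cy = 110; r = 75; fill = 'teal'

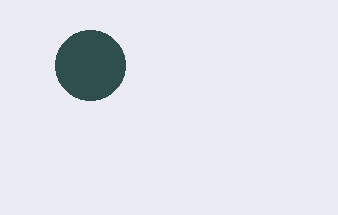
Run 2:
cx = 90; cy = 65; r = 35; fill = 'darkslategray'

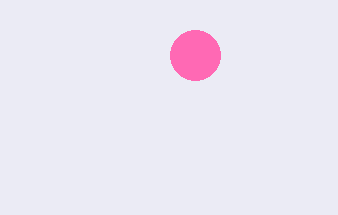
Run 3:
cx = 195, cy = 55, r = 25, fill = 'hotpink'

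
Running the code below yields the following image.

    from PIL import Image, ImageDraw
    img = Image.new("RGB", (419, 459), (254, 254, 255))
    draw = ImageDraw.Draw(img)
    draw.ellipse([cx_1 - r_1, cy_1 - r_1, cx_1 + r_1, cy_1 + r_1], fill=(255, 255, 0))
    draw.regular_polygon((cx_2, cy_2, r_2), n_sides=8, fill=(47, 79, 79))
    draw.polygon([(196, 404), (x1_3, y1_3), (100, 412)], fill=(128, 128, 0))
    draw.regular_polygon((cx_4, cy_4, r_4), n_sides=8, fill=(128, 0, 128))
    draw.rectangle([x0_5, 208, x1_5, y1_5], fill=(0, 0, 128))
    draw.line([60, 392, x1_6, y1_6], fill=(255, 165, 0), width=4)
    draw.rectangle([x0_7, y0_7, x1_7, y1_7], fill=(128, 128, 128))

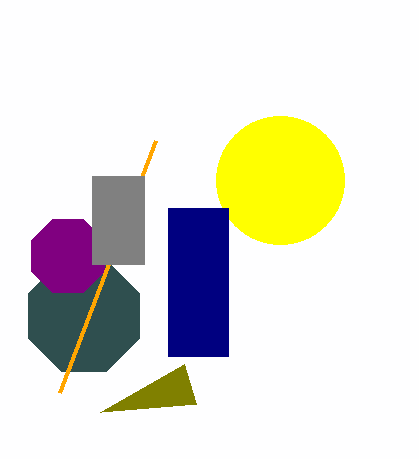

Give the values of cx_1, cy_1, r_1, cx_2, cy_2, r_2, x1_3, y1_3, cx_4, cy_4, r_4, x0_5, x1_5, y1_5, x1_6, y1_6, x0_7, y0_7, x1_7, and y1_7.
cx_1 = 280, cy_1 = 180, r_1 = 64, cx_2 = 84, cy_2 = 316, r_2 = 60, x1_3 = 184, y1_3 = 364, cx_4 = 68, cy_4 = 256, r_4 = 40, x0_5 = 168, x1_5 = 228, y1_5 = 356, x1_6 = 156, y1_6 = 140, x0_7 = 92, y0_7 = 176, x1_7 = 144, y1_7 = 264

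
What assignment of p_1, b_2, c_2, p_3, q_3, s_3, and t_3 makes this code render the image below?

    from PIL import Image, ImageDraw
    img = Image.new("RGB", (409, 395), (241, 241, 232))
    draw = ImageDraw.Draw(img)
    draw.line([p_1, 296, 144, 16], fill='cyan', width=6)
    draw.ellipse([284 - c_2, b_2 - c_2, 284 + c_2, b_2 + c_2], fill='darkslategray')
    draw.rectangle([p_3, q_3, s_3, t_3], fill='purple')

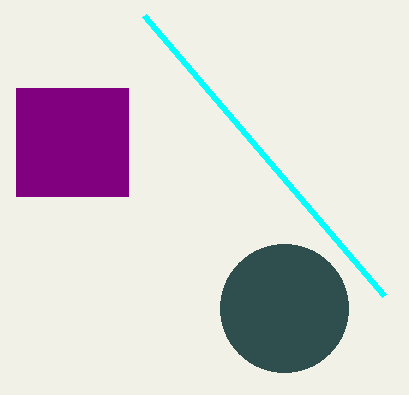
p_1 = 384
b_2 = 308
c_2 = 64
p_3 = 16
q_3 = 88
s_3 = 128
t_3 = 196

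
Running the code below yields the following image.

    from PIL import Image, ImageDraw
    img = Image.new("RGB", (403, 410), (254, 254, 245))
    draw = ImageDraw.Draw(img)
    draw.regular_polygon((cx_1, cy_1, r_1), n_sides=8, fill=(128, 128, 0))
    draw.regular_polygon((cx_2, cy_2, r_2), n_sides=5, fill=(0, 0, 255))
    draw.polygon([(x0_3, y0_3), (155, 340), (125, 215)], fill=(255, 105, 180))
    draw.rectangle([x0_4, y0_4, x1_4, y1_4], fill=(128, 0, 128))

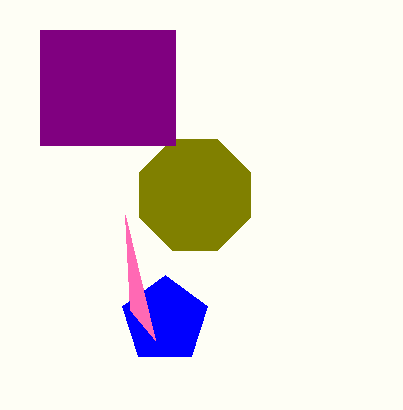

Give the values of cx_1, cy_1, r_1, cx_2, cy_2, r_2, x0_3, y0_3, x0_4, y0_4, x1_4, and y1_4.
cx_1 = 195
cy_1 = 195
r_1 = 60
cx_2 = 165
cy_2 = 320
r_2 = 45
x0_3 = 130
y0_3 = 310
x0_4 = 40
y0_4 = 30
x1_4 = 175
y1_4 = 145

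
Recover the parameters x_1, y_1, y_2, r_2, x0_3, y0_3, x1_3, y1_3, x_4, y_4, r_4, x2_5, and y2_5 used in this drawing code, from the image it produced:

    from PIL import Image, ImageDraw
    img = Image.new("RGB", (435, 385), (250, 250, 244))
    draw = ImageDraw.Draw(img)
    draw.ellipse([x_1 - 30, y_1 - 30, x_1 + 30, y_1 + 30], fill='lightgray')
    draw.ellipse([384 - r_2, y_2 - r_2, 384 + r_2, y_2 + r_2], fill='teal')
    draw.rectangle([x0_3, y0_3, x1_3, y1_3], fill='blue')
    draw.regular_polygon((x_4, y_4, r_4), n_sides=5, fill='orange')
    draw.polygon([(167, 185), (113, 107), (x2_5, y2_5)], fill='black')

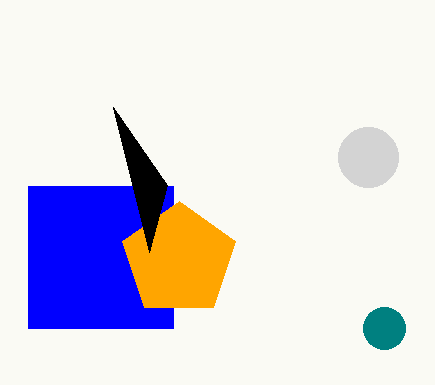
x_1 = 368; y_1 = 157; y_2 = 328; r_2 = 21; x0_3 = 28; y0_3 = 186; x1_3 = 173; y1_3 = 328; x_4 = 179; y_4 = 260; r_4 = 59; x2_5 = 149; y2_5 = 252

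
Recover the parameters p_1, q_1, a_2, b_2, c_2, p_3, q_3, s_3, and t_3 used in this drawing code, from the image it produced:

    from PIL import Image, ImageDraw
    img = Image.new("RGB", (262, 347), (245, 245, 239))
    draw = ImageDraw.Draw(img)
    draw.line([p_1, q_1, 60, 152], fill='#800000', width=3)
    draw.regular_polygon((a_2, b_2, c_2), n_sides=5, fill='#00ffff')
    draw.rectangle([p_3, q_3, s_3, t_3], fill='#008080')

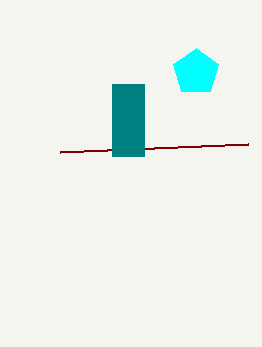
p_1 = 248
q_1 = 144
a_2 = 196
b_2 = 72
c_2 = 24
p_3 = 112
q_3 = 84
s_3 = 144
t_3 = 156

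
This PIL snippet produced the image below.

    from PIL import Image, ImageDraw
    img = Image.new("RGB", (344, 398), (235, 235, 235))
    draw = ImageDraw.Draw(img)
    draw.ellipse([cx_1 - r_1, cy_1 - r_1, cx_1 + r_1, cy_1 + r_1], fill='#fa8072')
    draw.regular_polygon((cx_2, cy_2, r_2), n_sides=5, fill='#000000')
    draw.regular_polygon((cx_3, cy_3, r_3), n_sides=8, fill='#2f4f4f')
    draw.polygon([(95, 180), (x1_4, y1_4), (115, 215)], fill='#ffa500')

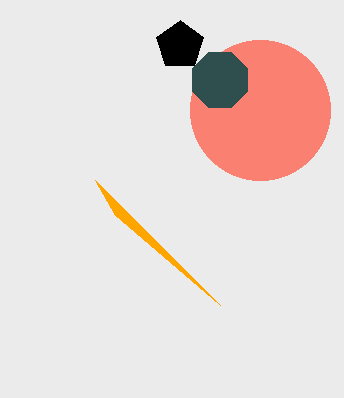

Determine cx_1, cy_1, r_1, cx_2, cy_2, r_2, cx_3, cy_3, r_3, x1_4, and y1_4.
cx_1 = 260, cy_1 = 110, r_1 = 70, cx_2 = 180, cy_2 = 45, r_2 = 25, cx_3 = 220, cy_3 = 80, r_3 = 30, x1_4 = 220, y1_4 = 305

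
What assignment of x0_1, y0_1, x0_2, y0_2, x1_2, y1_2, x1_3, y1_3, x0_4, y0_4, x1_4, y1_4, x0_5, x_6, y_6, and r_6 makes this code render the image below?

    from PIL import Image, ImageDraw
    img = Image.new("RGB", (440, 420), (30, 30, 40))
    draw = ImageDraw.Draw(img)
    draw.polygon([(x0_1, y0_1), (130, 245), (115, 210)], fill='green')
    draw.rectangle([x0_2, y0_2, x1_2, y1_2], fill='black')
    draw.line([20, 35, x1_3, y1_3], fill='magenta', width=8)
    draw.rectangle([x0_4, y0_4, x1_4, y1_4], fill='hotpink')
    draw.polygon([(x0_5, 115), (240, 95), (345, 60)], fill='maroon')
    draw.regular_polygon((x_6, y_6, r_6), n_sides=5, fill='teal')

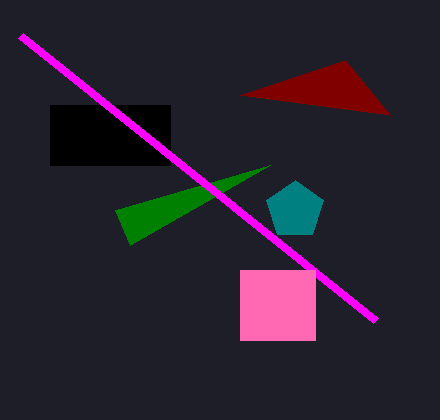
x0_1 = 270
y0_1 = 165
x0_2 = 50
y0_2 = 105
x1_2 = 170
y1_2 = 165
x1_3 = 375
y1_3 = 320
x0_4 = 240
y0_4 = 270
x1_4 = 315
y1_4 = 340
x0_5 = 390
x_6 = 295
y_6 = 210
r_6 = 30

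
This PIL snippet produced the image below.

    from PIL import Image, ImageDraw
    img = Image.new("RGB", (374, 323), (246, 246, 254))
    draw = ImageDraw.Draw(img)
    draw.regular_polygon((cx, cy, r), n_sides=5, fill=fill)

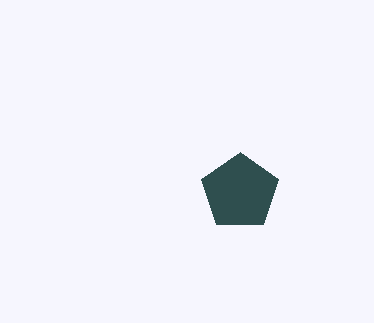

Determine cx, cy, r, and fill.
cx = 240; cy = 192; r = 40; fill = 'darkslategray'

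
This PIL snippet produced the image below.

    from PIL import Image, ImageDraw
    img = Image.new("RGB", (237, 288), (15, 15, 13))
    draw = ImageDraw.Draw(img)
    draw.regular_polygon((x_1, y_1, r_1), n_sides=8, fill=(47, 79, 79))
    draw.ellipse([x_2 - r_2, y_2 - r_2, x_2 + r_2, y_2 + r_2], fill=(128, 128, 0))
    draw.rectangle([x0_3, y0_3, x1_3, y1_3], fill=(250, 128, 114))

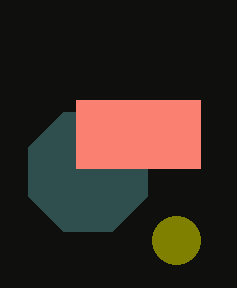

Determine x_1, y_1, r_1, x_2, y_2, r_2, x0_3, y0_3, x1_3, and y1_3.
x_1 = 88
y_1 = 172
r_1 = 64
x_2 = 176
y_2 = 240
r_2 = 24
x0_3 = 76
y0_3 = 100
x1_3 = 200
y1_3 = 168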